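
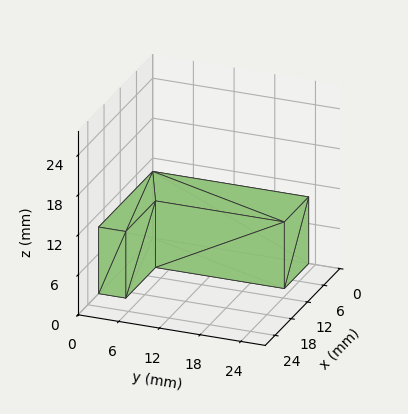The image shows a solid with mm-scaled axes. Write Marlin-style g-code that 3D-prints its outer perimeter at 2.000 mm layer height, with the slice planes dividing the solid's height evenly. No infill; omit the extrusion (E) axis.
Reading the render: the shape is an L-shaped prism: outer 20 × 23 mm, arm thicknesses ≈ 4 mm (horizontal) and 9 mm (vertical), extruded 10 mm in z (dimensions read to the nearest mm from the axis ticks). For the g-code, the solid's height is divided into equal slices at the stated Δz and each level perimeter traced with G1 moves after a G0 lift.

; perimeter-only toolpath
G21 ; units = mm
G90 ; absolute positioning
G28 ; home
; layer 1
G0 Z2.000
G0 X0.000 Y0.000
G1 X20.000 Y0.000
G1 X20.000 Y4.000
G1 X9.000 Y4.000
G1 X9.000 Y23.000
G1 X0.000 Y23.000
G1 X0.000 Y0.000
; layer 2
G0 Z4.000
G0 X0.000 Y0.000
G1 X20.000 Y0.000
G1 X20.000 Y4.000
G1 X9.000 Y4.000
G1 X9.000 Y23.000
G1 X0.000 Y23.000
G1 X0.000 Y0.000
; layer 3
G0 Z6.000
G0 X0.000 Y0.000
G1 X20.000 Y0.000
G1 X20.000 Y4.000
G1 X9.000 Y4.000
G1 X9.000 Y23.000
G1 X0.000 Y23.000
G1 X0.000 Y0.000
; layer 4
G0 Z8.000
G0 X0.000 Y0.000
G1 X20.000 Y0.000
G1 X20.000 Y4.000
G1 X9.000 Y4.000
G1 X9.000 Y23.000
G1 X0.000 Y23.000
G1 X0.000 Y0.000
; layer 5
G0 Z10.000
G0 X0.000 Y0.000
G1 X20.000 Y0.000
G1 X20.000 Y4.000
G1 X9.000 Y4.000
G1 X9.000 Y23.000
G1 X0.000 Y23.000
G1 X0.000 Y0.000
M2 ; end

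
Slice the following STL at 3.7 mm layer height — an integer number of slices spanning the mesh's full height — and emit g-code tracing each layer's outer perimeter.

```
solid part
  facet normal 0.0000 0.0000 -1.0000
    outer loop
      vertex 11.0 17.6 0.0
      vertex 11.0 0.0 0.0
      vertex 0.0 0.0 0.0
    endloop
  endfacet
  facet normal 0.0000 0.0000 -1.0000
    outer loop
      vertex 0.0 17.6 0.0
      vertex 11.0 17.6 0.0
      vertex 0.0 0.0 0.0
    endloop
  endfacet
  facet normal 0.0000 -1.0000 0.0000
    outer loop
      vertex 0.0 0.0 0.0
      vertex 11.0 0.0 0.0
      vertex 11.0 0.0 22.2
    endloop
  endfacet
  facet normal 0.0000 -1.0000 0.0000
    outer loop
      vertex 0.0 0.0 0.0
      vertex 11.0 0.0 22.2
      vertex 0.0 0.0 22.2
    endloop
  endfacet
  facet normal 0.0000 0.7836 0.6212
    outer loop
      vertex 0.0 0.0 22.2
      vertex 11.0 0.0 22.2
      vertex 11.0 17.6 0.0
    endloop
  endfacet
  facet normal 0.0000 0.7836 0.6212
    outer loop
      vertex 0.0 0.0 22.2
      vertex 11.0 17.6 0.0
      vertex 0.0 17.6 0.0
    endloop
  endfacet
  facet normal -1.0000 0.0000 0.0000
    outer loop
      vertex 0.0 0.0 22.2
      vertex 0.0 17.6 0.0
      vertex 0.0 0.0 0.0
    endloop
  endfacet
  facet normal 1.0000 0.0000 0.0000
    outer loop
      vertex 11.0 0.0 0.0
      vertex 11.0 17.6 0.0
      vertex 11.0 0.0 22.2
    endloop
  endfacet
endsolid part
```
; perimeter-only toolpath
G21 ; units = mm
G90 ; absolute positioning
G28 ; home
; layer 1
G0 Z3.7
G0 X0.0 Y0.0
G1 X11.0 Y0.0
G1 X11.0 Y14.7
G1 X0.0 Y14.7
G1 X0.0 Y0.0
; layer 2
G0 Z7.4
G0 X0.0 Y0.0
G1 X11.0 Y0.0
G1 X11.0 Y11.7
G1 X0.0 Y11.7
G1 X0.0 Y0.0
; layer 3
G0 Z11.1
G0 X0.0 Y0.0
G1 X11.0 Y0.0
G1 X11.0 Y8.8
G1 X0.0 Y8.8
G1 X0.0 Y0.0
; layer 4
G0 Z14.8
G0 X0.0 Y0.0
G1 X11.0 Y0.0
G1 X11.0 Y5.9
G1 X0.0 Y5.9
G1 X0.0 Y0.0
; layer 5
G0 Z18.5
G0 X0.0 Y0.0
G1 X11.0 Y0.0
G1 X11.0 Y2.9
G1 X0.0 Y2.9
G1 X0.0 Y0.0
M2 ; end

The solid is a wedge (ramp): 11 × 17.6 mm base, rising to 22.2 mm along the y=0 edge and sloping linearly to z=0 at y=17.6. Slicing at Δz = 3.7 mm — 6 equal slices spanning the solid's height, so layer i sits at z = i·h/6 — gives 5 non-empty perimeters. Each is a 4-segment closed polygon; G0 lifts to the layer z and rapids to the start vertex, then G1 traces the edges. The cross-section shrinks linearly with z (the slice at the apex is degenerate and omitted).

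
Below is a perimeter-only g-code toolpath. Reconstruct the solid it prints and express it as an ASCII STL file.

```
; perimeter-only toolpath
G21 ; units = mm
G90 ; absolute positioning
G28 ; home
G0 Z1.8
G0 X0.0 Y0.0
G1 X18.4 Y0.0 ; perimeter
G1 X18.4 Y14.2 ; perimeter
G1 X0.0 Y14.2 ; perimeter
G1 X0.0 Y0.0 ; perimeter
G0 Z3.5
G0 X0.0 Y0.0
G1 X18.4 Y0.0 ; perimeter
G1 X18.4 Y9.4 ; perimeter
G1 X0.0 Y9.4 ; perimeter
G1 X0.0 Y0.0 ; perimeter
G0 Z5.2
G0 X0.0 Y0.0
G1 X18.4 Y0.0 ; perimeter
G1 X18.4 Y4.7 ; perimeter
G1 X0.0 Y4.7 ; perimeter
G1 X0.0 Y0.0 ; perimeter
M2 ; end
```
solid part
  facet normal 0.0000 0.0000 -1.0000
    outer loop
      vertex 18.4 18.9 0.0
      vertex 18.4 0.0 0.0
      vertex 0.0 0.0 0.0
    endloop
  endfacet
  facet normal 0.0000 0.0000 -1.0000
    outer loop
      vertex 0.0 18.9 0.0
      vertex 18.4 18.9 0.0
      vertex 0.0 0.0 0.0
    endloop
  endfacet
  facet normal 0.0000 -1.0000 0.0000
    outer loop
      vertex 0.0 0.0 0.0
      vertex 18.4 0.0 0.0
      vertex 18.4 0.0 7.0
    endloop
  endfacet
  facet normal 0.0000 -1.0000 0.0000
    outer loop
      vertex 0.0 0.0 0.0
      vertex 18.4 0.0 7.0
      vertex 0.0 0.0 7.0
    endloop
  endfacet
  facet normal 0.0000 0.3473 0.9377
    outer loop
      vertex 0.0 0.0 7.0
      vertex 18.4 0.0 7.0
      vertex 18.4 18.9 0.0
    endloop
  endfacet
  facet normal 0.0000 0.3473 0.9377
    outer loop
      vertex 0.0 0.0 7.0
      vertex 18.4 18.9 0.0
      vertex 0.0 18.9 0.0
    endloop
  endfacet
  facet normal -1.0000 0.0000 0.0000
    outer loop
      vertex 0.0 0.0 7.0
      vertex 0.0 18.9 0.0
      vertex 0.0 0.0 0.0
    endloop
  endfacet
  facet normal 1.0000 0.0000 0.0000
    outer loop
      vertex 18.4 0.0 0.0
      vertex 18.4 18.9 0.0
      vertex 18.4 0.0 7.0
    endloop
  endfacet
endsolid part

The G0 Z moves step by Δz≈1.8 mm. The G1 loops shrink linearly with z, so the solid tapers from its base footprint up to z≈7. Closing with a flat bottom cap and the tapered top and triangulating gives 8 facets — a wedge (ramp): 18.4 × 18.9 mm base, rising to 7 mm along the y=0 edge and sloping linearly to z=0 at y=18.9.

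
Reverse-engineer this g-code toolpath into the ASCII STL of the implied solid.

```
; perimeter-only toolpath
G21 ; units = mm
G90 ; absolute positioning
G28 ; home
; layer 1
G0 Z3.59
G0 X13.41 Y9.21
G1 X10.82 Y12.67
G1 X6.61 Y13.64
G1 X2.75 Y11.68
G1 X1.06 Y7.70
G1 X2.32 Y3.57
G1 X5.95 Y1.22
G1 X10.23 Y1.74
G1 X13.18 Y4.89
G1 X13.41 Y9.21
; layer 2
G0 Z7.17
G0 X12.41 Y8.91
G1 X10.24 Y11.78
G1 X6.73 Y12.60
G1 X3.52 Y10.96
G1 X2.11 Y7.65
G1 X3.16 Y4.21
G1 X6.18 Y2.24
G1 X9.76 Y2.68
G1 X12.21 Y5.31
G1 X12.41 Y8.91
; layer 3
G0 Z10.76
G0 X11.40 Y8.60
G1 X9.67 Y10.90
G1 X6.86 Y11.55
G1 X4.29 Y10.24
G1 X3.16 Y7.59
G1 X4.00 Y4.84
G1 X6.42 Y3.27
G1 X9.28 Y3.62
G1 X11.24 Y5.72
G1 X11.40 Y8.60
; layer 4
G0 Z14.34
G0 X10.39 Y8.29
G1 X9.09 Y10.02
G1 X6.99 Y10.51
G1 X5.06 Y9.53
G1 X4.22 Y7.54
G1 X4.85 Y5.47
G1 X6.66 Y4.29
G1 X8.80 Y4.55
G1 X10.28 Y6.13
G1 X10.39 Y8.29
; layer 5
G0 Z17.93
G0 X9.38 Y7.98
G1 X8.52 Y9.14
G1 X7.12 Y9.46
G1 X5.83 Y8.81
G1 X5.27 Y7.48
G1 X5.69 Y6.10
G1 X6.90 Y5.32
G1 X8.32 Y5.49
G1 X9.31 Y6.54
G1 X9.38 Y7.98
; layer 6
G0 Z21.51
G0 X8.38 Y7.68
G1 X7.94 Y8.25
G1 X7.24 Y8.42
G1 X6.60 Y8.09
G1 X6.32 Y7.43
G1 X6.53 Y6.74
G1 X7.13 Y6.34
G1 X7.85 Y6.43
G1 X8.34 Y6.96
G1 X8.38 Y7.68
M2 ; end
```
solid part
  facet normal 0.0000 0.0000 -1.0000
    outer loop
      vertex 6.48 14.69 0.00
      vertex 11.39 13.55 0.00
      vertex 14.42 9.52 0.00
    endloop
  endfacet
  facet normal 0.0000 0.0000 -1.0000
    outer loop
      vertex 1.98 12.40 0.00
      vertex 6.48 14.69 0.00
      vertex 14.42 9.52 0.00
    endloop
  endfacet
  facet normal 0.0000 0.0000 -1.0000
    outer loop
      vertex 0.01 7.76 0.00
      vertex 1.98 12.40 0.00
      vertex 14.42 9.52 0.00
    endloop
  endfacet
  facet normal 0.0000 0.0000 -1.0000
    outer loop
      vertex 1.48 2.94 0.00
      vertex 0.01 7.76 0.00
      vertex 14.42 9.52 0.00
    endloop
  endfacet
  facet normal 0.0000 0.0000 -1.0000
    outer loop
      vertex 5.71 0.19 0.00
      vertex 1.48 2.94 0.00
      vertex 14.42 9.52 0.00
    endloop
  endfacet
  facet normal 0.0000 0.0000 -1.0000
    outer loop
      vertex 10.71 0.80 0.00
      vertex 5.71 0.19 0.00
      vertex 14.42 9.52 0.00
    endloop
  endfacet
  facet normal 0.0000 0.0000 -1.0000
    outer loop
      vertex 14.15 4.48 0.00
      vertex 10.71 0.80 0.00
      vertex 14.42 9.52 0.00
    endloop
  endfacet
  facet normal 0.7705 0.5793 0.2660
    outer loop
      vertex 14.42 9.52 0.00
      vertex 11.39 13.55 0.00
      vertex 7.37 7.37 25.10
    endloop
  endfacet
  facet normal 0.2180 0.9390 0.2661
    outer loop
      vertex 11.39 13.55 0.00
      vertex 6.48 14.69 0.00
      vertex 7.37 7.37 25.10
    endloop
  endfacet
  facet normal -0.4372 0.8591 0.2660
    outer loop
      vertex 6.48 14.69 0.00
      vertex 1.98 12.40 0.00
      vertex 7.37 7.37 25.10
    endloop
  endfacet
  facet normal -0.8873 0.3767 0.2660
    outer loop
      vertex 1.98 12.40 0.00
      vertex 0.01 7.76 0.00
      vertex 7.37 7.37 25.10
    endloop
  endfacet
  facet normal -0.9220 -0.2812 0.2660
    outer loop
      vertex 0.01 7.76 0.00
      vertex 1.48 2.94 0.00
      vertex 7.37 7.37 25.10
    endloop
  endfacet
  facet normal -0.5254 -0.8082 0.2659
    outer loop
      vertex 1.48 2.94 0.00
      vertex 5.71 0.19 0.00
      vertex 7.37 7.37 25.10
    endloop
  endfacet
  facet normal 0.1167 -0.9569 0.2660
    outer loop
      vertex 5.71 0.19 0.00
      vertex 10.71 0.80 0.00
      vertex 7.37 7.37 25.10
    endloop
  endfacet
  facet normal 0.7042 -0.6583 0.2660
    outer loop
      vertex 10.71 0.80 0.00
      vertex 14.15 4.48 0.00
      vertex 7.37 7.37 25.10
    endloop
  endfacet
  facet normal 0.9626 -0.0516 0.2660
    outer loop
      vertex 14.15 4.48 0.00
      vertex 14.42 9.52 0.00
      vertex 7.37 7.37 25.10
    endloop
  endfacet
endsolid part

The G0 Z moves step by Δz≈3.59 mm. The G1 loops shrink linearly with z, so the solid tapers from its base footprint up to z≈25.1. Closing with a flat bottom cap and the tapered top and triangulating gives 16 facets — a regular 9-sided pyramid, base circumscribed radius ≈ 7.37 mm, apex at z ≈ 25.1 mm.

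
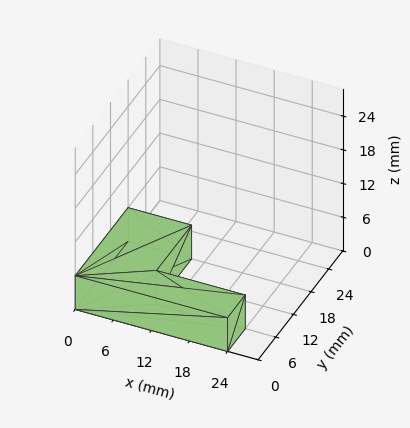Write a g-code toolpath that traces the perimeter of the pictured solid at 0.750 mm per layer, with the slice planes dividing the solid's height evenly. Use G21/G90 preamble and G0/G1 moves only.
Reading the render: the shape is an L-shaped prism: outer 24 × 18 mm, arm thicknesses ≈ 6 mm (horizontal) and 10 mm (vertical), extruded 6 mm in z (dimensions read to the nearest mm from the axis ticks). For the g-code, the solid's height is divided into equal slices at the stated Δz and each level perimeter traced with G1 moves after a G0 lift.

; perimeter-only toolpath
G21 ; units = mm
G90 ; absolute positioning
G28 ; home
; layer 1
G0 Z0.750
G0 X0.000 Y0.000
G1 X24.000 Y0.000
G1 X24.000 Y6.000
G1 X10.000 Y6.000
G1 X10.000 Y18.000
G1 X0.000 Y18.000
G1 X0.000 Y0.000
; layer 2
G0 Z1.500
G0 X0.000 Y0.000
G1 X24.000 Y0.000
G1 X24.000 Y6.000
G1 X10.000 Y6.000
G1 X10.000 Y18.000
G1 X0.000 Y18.000
G1 X0.000 Y0.000
; layer 3
G0 Z2.250
G0 X0.000 Y0.000
G1 X24.000 Y0.000
G1 X24.000 Y6.000
G1 X10.000 Y6.000
G1 X10.000 Y18.000
G1 X0.000 Y18.000
G1 X0.000 Y0.000
; layer 4
G0 Z3.000
G0 X0.000 Y0.000
G1 X24.000 Y0.000
G1 X24.000 Y6.000
G1 X10.000 Y6.000
G1 X10.000 Y18.000
G1 X0.000 Y18.000
G1 X0.000 Y0.000
; layer 5
G0 Z3.750
G0 X0.000 Y0.000
G1 X24.000 Y0.000
G1 X24.000 Y6.000
G1 X10.000 Y6.000
G1 X10.000 Y18.000
G1 X0.000 Y18.000
G1 X0.000 Y0.000
; layer 6
G0 Z4.500
G0 X0.000 Y0.000
G1 X24.000 Y0.000
G1 X24.000 Y6.000
G1 X10.000 Y6.000
G1 X10.000 Y18.000
G1 X0.000 Y18.000
G1 X0.000 Y0.000
; layer 7
G0 Z5.250
G0 X0.000 Y0.000
G1 X24.000 Y0.000
G1 X24.000 Y6.000
G1 X10.000 Y6.000
G1 X10.000 Y18.000
G1 X0.000 Y18.000
G1 X0.000 Y0.000
; layer 8
G0 Z6.000
G0 X0.000 Y0.000
G1 X24.000 Y0.000
G1 X24.000 Y6.000
G1 X10.000 Y6.000
G1 X10.000 Y18.000
G1 X0.000 Y18.000
G1 X0.000 Y0.000
M2 ; end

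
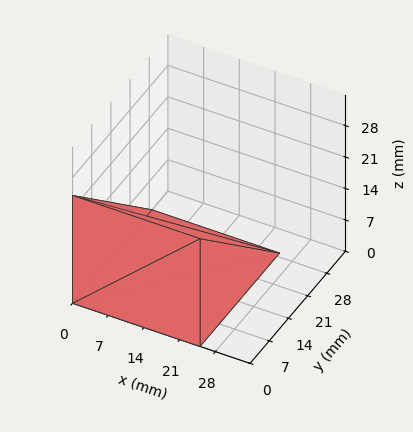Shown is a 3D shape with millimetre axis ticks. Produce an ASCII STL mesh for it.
Reading the render: the shape is a wedge (ramp): 25 × 29 mm base, rising to 24 mm along the y=0 edge and sloping linearly to z=0 at y=29 (dimensions read to the nearest mm from the axis ticks). For the STL, each face is triangulated and given an outward normal.

solid part
  facet normal 0.0000 0.0000 -1.0000
    outer loop
      vertex 25.0 29.0 0.0
      vertex 25.0 0.0 0.0
      vertex 0.0 0.0 0.0
    endloop
  endfacet
  facet normal 0.0000 0.0000 -1.0000
    outer loop
      vertex 0.0 29.0 0.0
      vertex 25.0 29.0 0.0
      vertex 0.0 0.0 0.0
    endloop
  endfacet
  facet normal 0.0000 -1.0000 0.0000
    outer loop
      vertex 0.0 0.0 0.0
      vertex 25.0 0.0 0.0
      vertex 25.0 0.0 24.0
    endloop
  endfacet
  facet normal 0.0000 -1.0000 0.0000
    outer loop
      vertex 0.0 0.0 0.0
      vertex 25.0 0.0 24.0
      vertex 0.0 0.0 24.0
    endloop
  endfacet
  facet normal 0.0000 0.6376 0.7704
    outer loop
      vertex 0.0 0.0 24.0
      vertex 25.0 0.0 24.0
      vertex 25.0 29.0 0.0
    endloop
  endfacet
  facet normal 0.0000 0.6376 0.7704
    outer loop
      vertex 0.0 0.0 24.0
      vertex 25.0 29.0 0.0
      vertex 0.0 29.0 0.0
    endloop
  endfacet
  facet normal -1.0000 0.0000 0.0000
    outer loop
      vertex 0.0 0.0 24.0
      vertex 0.0 29.0 0.0
      vertex 0.0 0.0 0.0
    endloop
  endfacet
  facet normal 1.0000 0.0000 0.0000
    outer loop
      vertex 25.0 0.0 0.0
      vertex 25.0 29.0 0.0
      vertex 25.0 0.0 24.0
    endloop
  endfacet
endsolid part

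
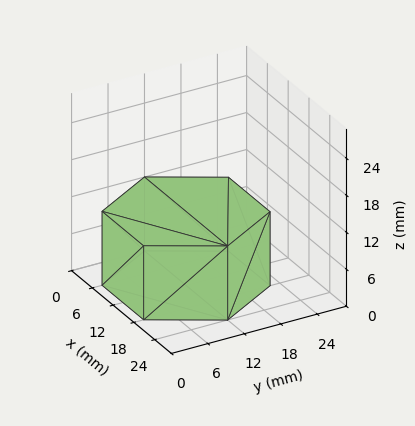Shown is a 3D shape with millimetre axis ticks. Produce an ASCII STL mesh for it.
Reading the render: the shape is a regular 6-sided prism (a cylinder approximated with 6 flat sides), circumscribed radius ≈ 12 mm, height ≈ 12 mm (dimensions read to the nearest mm from the axis ticks). For the STL, each face is triangulated and given an outward normal.

solid part
  facet normal 0.0000 0.0000 -1.0000
    outer loop
      vertex 6.000 22.392 0.000
      vertex 18.000 22.392 0.000
      vertex 24.000 12.000 0.000
    endloop
  endfacet
  facet normal 0.0000 0.0000 -1.0000
    outer loop
      vertex 0.000 12.000 0.000
      vertex 6.000 22.392 0.000
      vertex 24.000 12.000 0.000
    endloop
  endfacet
  facet normal 0.0000 0.0000 -1.0000
    outer loop
      vertex 6.000 1.608 0.000
      vertex 0.000 12.000 0.000
      vertex 24.000 12.000 0.000
    endloop
  endfacet
  facet normal 0.0000 0.0000 -1.0000
    outer loop
      vertex 18.000 1.608 0.000
      vertex 6.000 1.608 0.000
      vertex 24.000 12.000 0.000
    endloop
  endfacet
  facet normal 0.0000 0.0000 1.0000
    outer loop
      vertex 24.000 12.000 12.000
      vertex 18.000 22.392 12.000
      vertex 6.000 22.392 12.000
    endloop
  endfacet
  facet normal 0.0000 0.0000 1.0000
    outer loop
      vertex 24.000 12.000 12.000
      vertex 6.000 22.392 12.000
      vertex 0.000 12.000 12.000
    endloop
  endfacet
  facet normal 0.0000 0.0000 1.0000
    outer loop
      vertex 24.000 12.000 12.000
      vertex 0.000 12.000 12.000
      vertex 6.000 1.608 12.000
    endloop
  endfacet
  facet normal 0.0000 0.0000 1.0000
    outer loop
      vertex 24.000 12.000 12.000
      vertex 6.000 1.608 12.000
      vertex 18.000 1.608 12.000
    endloop
  endfacet
  facet normal 0.8660 0.5000 0.0000
    outer loop
      vertex 24.000 12.000 0.000
      vertex 18.000 22.392 0.000
      vertex 18.000 22.392 12.000
    endloop
  endfacet
  facet normal 0.8660 0.5000 0.0000
    outer loop
      vertex 24.000 12.000 0.000
      vertex 18.000 22.392 12.000
      vertex 24.000 12.000 12.000
    endloop
  endfacet
  facet normal 0.0000 1.0000 0.0000
    outer loop
      vertex 18.000 22.392 0.000
      vertex 6.000 22.392 0.000
      vertex 6.000 22.392 12.000
    endloop
  endfacet
  facet normal 0.0000 1.0000 0.0000
    outer loop
      vertex 18.000 22.392 0.000
      vertex 6.000 22.392 12.000
      vertex 18.000 22.392 12.000
    endloop
  endfacet
  facet normal -0.8660 0.5000 0.0000
    outer loop
      vertex 6.000 22.392 0.000
      vertex 0.000 12.000 0.000
      vertex 0.000 12.000 12.000
    endloop
  endfacet
  facet normal -0.8660 0.5000 0.0000
    outer loop
      vertex 6.000 22.392 0.000
      vertex 0.000 12.000 12.000
      vertex 6.000 22.392 12.000
    endloop
  endfacet
  facet normal -0.8660 -0.5000 0.0000
    outer loop
      vertex 0.000 12.000 0.000
      vertex 6.000 1.608 0.000
      vertex 6.000 1.608 12.000
    endloop
  endfacet
  facet normal -0.8660 -0.5000 0.0000
    outer loop
      vertex 0.000 12.000 0.000
      vertex 6.000 1.608 12.000
      vertex 0.000 12.000 12.000
    endloop
  endfacet
  facet normal 0.0000 -1.0000 0.0000
    outer loop
      vertex 6.000 1.608 0.000
      vertex 18.000 1.608 0.000
      vertex 18.000 1.608 12.000
    endloop
  endfacet
  facet normal 0.0000 -1.0000 0.0000
    outer loop
      vertex 6.000 1.608 0.000
      vertex 18.000 1.608 12.000
      vertex 6.000 1.608 12.000
    endloop
  endfacet
  facet normal 0.8660 -0.5000 0.0000
    outer loop
      vertex 18.000 1.608 0.000
      vertex 24.000 12.000 0.000
      vertex 24.000 12.000 12.000
    endloop
  endfacet
  facet normal 0.8660 -0.5000 0.0000
    outer loop
      vertex 18.000 1.608 0.000
      vertex 24.000 12.000 12.000
      vertex 18.000 1.608 12.000
    endloop
  endfacet
endsolid part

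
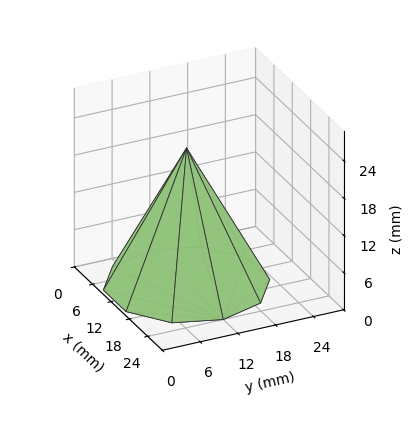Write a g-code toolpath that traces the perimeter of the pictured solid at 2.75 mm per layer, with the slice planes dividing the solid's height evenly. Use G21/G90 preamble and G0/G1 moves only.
Reading the render: the shape is a regular 10-sided pyramid, base circumscribed radius ≈ 12 mm, apex at z ≈ 22 mm (dimensions read to the nearest mm from the axis ticks). For the g-code, the solid's height is divided into equal slices at the stated Δz and each level perimeter traced with G1 moves after a G0 lift.

; perimeter-only toolpath
G21 ; units = mm
G90 ; absolute positioning
G28 ; home
; layer 1
G0 Z2.75
G0 X22.50 Y12.00
G1 X20.50 Y18.17
G1 X15.25 Y21.98
G1 X8.75 Y21.98
G1 X3.50 Y18.17
G1 X1.50 Y12.00
G1 X3.50 Y5.83
G1 X8.75 Y2.02
G1 X15.25 Y2.02
G1 X20.50 Y5.83
G1 X22.50 Y12.00
; layer 2
G0 Z5.50
G0 X21.00 Y12.00
G1 X19.28 Y17.29
G1 X14.78 Y20.56
G1 X9.22 Y20.56
G1 X4.72 Y17.29
G1 X3.00 Y12.00
G1 X4.72 Y6.71
G1 X9.22 Y3.44
G1 X14.78 Y3.44
G1 X19.28 Y6.71
G1 X21.00 Y12.00
; layer 3
G0 Z8.25
G0 X19.50 Y12.00
G1 X18.07 Y16.41
G1 X14.32 Y19.13
G1 X9.68 Y19.13
G1 X5.93 Y16.41
G1 X4.50 Y12.00
G1 X5.93 Y7.59
G1 X9.68 Y4.87
G1 X14.32 Y4.87
G1 X18.07 Y7.59
G1 X19.50 Y12.00
; layer 4
G0 Z11.00
G0 X18.00 Y12.00
G1 X16.86 Y15.53
G1 X13.86 Y17.70
G1 X10.14 Y17.70
G1 X7.14 Y15.53
G1 X6.00 Y12.00
G1 X7.14 Y8.47
G1 X10.14 Y6.29
G1 X13.86 Y6.29
G1 X16.86 Y8.47
G1 X18.00 Y12.00
; layer 5
G0 Z13.75
G0 X16.50 Y12.00
G1 X15.64 Y14.64
G1 X13.39 Y16.28
G1 X10.61 Y16.28
G1 X8.36 Y14.64
G1 X7.50 Y12.00
G1 X8.36 Y9.36
G1 X10.61 Y7.72
G1 X13.39 Y7.72
G1 X15.64 Y9.36
G1 X16.50 Y12.00
; layer 6
G0 Z16.50
G0 X15.00 Y12.00
G1 X14.43 Y13.76
G1 X12.93 Y14.85
G1 X11.07 Y14.85
G1 X9.57 Y13.76
G1 X9.00 Y12.00
G1 X9.57 Y10.24
G1 X11.07 Y9.15
G1 X12.93 Y9.15
G1 X14.43 Y10.24
G1 X15.00 Y12.00
; layer 7
G0 Z19.25
G0 X13.50 Y12.00
G1 X13.21 Y12.88
G1 X12.46 Y13.43
G1 X11.54 Y13.43
G1 X10.79 Y12.88
G1 X10.50 Y12.00
G1 X10.79 Y11.12
G1 X11.54 Y10.57
G1 X12.46 Y10.57
G1 X13.21 Y11.12
G1 X13.50 Y12.00
M2 ; end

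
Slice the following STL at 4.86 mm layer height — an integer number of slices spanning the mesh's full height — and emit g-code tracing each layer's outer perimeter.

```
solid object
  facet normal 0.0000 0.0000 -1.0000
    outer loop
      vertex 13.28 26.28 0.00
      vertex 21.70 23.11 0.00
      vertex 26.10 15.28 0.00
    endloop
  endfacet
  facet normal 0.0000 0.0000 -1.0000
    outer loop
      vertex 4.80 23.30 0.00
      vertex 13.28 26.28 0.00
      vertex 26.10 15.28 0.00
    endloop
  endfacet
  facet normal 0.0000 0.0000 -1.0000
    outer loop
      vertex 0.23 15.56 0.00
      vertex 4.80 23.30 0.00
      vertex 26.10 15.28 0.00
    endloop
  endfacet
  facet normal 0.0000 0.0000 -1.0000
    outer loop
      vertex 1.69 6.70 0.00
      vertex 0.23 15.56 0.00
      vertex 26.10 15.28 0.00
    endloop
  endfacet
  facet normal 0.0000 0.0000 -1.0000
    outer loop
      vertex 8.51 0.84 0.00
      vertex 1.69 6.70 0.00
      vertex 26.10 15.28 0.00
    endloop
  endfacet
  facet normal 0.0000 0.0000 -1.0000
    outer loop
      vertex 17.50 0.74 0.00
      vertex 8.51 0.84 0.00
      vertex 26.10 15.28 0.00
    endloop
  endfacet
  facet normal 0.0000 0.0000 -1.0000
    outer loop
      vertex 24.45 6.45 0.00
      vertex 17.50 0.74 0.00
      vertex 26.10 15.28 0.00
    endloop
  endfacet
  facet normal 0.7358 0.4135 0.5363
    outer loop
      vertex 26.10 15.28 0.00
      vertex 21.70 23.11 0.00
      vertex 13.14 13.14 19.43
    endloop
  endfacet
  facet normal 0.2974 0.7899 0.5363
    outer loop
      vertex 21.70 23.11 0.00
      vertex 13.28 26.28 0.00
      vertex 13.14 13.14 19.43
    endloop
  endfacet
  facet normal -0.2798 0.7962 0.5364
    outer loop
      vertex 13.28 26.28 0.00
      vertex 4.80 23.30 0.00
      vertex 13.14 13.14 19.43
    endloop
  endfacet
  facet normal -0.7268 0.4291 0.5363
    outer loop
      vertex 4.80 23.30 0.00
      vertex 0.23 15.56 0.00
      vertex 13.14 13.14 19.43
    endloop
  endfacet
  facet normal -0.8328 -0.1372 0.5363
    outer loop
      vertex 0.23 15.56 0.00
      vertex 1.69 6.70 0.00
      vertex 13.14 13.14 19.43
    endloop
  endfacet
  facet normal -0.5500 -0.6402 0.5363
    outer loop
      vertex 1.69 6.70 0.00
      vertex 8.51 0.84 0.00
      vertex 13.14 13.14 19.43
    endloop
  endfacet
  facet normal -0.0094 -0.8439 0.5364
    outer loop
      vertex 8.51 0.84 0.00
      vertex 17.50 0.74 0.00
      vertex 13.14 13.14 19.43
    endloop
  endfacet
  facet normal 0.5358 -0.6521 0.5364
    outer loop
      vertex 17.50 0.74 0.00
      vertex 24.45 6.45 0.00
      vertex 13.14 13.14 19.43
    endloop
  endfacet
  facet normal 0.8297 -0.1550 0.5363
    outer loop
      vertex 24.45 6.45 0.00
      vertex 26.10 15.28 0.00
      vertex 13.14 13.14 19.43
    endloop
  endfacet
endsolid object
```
; perimeter-only toolpath
G21 ; units = mm
G90 ; absolute positioning
G28 ; home
; layer 1
G0 Z4.86
G0 X22.86 Y14.74
G1 X19.56 Y20.62
G1 X13.24 Y23.00
G1 X6.88 Y20.76
G1 X3.46 Y14.96
G1 X4.55 Y8.31
G1 X9.67 Y3.92
G1 X16.41 Y3.84
G1 X21.62 Y8.12
G1 X22.86 Y14.74
; layer 2
G0 Z9.71
G0 X19.62 Y14.21
G1 X17.42 Y18.12
G1 X13.21 Y19.71
G1 X8.97 Y18.22
G1 X6.69 Y14.35
G1 X7.42 Y9.92
G1 X10.82 Y6.99
G1 X15.32 Y6.94
G1 X18.80 Y9.79
G1 X19.62 Y14.21
; layer 3
G0 Z14.57
G0 X16.38 Y13.68
G1 X15.28 Y15.63
G1 X13.18 Y16.43
G1 X11.05 Y15.68
G1 X9.91 Y13.75
G1 X10.28 Y11.53
G1 X11.98 Y10.07
G1 X14.23 Y10.04
G1 X15.97 Y11.47
G1 X16.38 Y13.68
M2 ; end

The solid is a regular 9-sided pyramid, base circumscribed radius ≈ 13.1 mm, apex at z ≈ 19.4 mm. Slicing at Δz = 4.86 mm — 4 equal slices spanning the solid's height, so layer i sits at z = i·h/4 — gives 3 non-empty perimeters. Each is a 9-segment closed polygon; G0 lifts to the layer z and rapids to the start vertex, then G1 traces the edges. The cross-section shrinks linearly with z (the slice at the apex is degenerate and omitted).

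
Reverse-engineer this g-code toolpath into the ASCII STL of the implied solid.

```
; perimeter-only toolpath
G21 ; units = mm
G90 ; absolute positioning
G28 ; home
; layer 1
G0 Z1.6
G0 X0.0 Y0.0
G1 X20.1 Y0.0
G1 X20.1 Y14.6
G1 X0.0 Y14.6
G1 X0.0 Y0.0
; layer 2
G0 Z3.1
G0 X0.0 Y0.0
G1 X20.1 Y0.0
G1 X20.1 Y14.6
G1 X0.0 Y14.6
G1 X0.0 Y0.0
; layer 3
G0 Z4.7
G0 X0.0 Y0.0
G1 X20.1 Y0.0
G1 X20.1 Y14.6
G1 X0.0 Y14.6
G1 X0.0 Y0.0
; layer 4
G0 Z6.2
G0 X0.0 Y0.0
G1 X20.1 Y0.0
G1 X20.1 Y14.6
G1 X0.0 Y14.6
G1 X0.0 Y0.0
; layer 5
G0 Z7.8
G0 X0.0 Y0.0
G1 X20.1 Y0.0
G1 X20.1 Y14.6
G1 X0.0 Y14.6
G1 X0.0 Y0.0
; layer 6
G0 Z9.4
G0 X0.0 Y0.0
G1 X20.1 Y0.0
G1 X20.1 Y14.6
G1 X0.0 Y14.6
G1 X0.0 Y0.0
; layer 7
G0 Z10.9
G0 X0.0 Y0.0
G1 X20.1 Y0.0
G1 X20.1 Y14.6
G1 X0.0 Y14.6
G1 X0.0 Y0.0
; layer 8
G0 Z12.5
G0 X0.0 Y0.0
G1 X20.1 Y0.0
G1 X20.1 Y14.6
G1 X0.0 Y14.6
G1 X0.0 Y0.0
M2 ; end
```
solid part
  facet normal 0.0000 0.0000 -1.0000
    outer loop
      vertex 20.1 14.6 0.0
      vertex 20.1 0.0 0.0
      vertex 0.0 0.0 0.0
    endloop
  endfacet
  facet normal 0.0000 0.0000 -1.0000
    outer loop
      vertex 0.0 14.6 0.0
      vertex 20.1 14.6 0.0
      vertex 0.0 0.0 0.0
    endloop
  endfacet
  facet normal 0.0000 0.0000 1.0000
    outer loop
      vertex 0.0 0.0 12.5
      vertex 20.1 0.0 12.5
      vertex 20.1 14.6 12.5
    endloop
  endfacet
  facet normal 0.0000 0.0000 1.0000
    outer loop
      vertex 0.0 0.0 12.5
      vertex 20.1 14.6 12.5
      vertex 0.0 14.6 12.5
    endloop
  endfacet
  facet normal 0.0000 -1.0000 0.0000
    outer loop
      vertex 0.0 0.0 0.0
      vertex 20.1 0.0 0.0
      vertex 20.1 0.0 12.5
    endloop
  endfacet
  facet normal 0.0000 -1.0000 0.0000
    outer loop
      vertex 0.0 0.0 0.0
      vertex 20.1 0.0 12.5
      vertex 0.0 0.0 12.5
    endloop
  endfacet
  facet normal 0.0000 1.0000 0.0000
    outer loop
      vertex 20.1 14.6 12.5
      vertex 20.1 14.6 0.0
      vertex 0.0 14.6 0.0
    endloop
  endfacet
  facet normal 0.0000 1.0000 0.0000
    outer loop
      vertex 0.0 14.6 12.5
      vertex 20.1 14.6 12.5
      vertex 0.0 14.6 0.0
    endloop
  endfacet
  facet normal -1.0000 0.0000 0.0000
    outer loop
      vertex 0.0 14.6 12.5
      vertex 0.0 14.6 0.0
      vertex 0.0 0.0 0.0
    endloop
  endfacet
  facet normal -1.0000 0.0000 0.0000
    outer loop
      vertex 0.0 0.0 12.5
      vertex 0.0 14.6 12.5
      vertex 0.0 0.0 0.0
    endloop
  endfacet
  facet normal 1.0000 0.0000 0.0000
    outer loop
      vertex 20.1 0.0 0.0
      vertex 20.1 14.6 0.0
      vertex 20.1 14.6 12.5
    endloop
  endfacet
  facet normal 1.0000 0.0000 0.0000
    outer loop
      vertex 20.1 0.0 0.0
      vertex 20.1 14.6 12.5
      vertex 20.1 0.0 12.5
    endloop
  endfacet
endsolid part

The G0 Z moves step by Δz≈1.6 mm. Every layer's G1 loop is the same polygon, so the solid is a straight extrusion of it from z=0 to z≈12.5. Closing with flat bottom and top caps and triangulating gives 12 facets — a rectangular box, roughly 20.1 × 14.6 mm footprint and 12.5 mm tall.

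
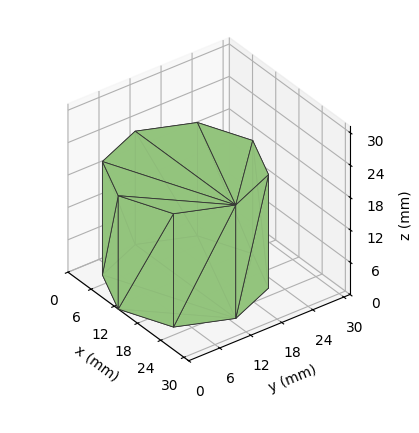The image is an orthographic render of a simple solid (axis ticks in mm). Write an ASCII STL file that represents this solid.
Reading the render: the shape is a regular 8-sided prism (a cylinder approximated with 8 flat sides), circumscribed radius ≈ 13 mm, height ≈ 21 mm (dimensions read to the nearest mm from the axis ticks). For the STL, each face is triangulated and given an outward normal.

solid part
  facet normal 0.0000 0.0000 -1.0000
    outer loop
      vertex 13.00 26.00 0.00
      vertex 22.19 22.19 0.00
      vertex 26.00 13.00 0.00
    endloop
  endfacet
  facet normal 0.0000 0.0000 -1.0000
    outer loop
      vertex 3.81 22.19 0.00
      vertex 13.00 26.00 0.00
      vertex 26.00 13.00 0.00
    endloop
  endfacet
  facet normal 0.0000 0.0000 -1.0000
    outer loop
      vertex 0.00 13.00 0.00
      vertex 3.81 22.19 0.00
      vertex 26.00 13.00 0.00
    endloop
  endfacet
  facet normal 0.0000 0.0000 -1.0000
    outer loop
      vertex 3.81 3.81 0.00
      vertex 0.00 13.00 0.00
      vertex 26.00 13.00 0.00
    endloop
  endfacet
  facet normal 0.0000 0.0000 -1.0000
    outer loop
      vertex 13.00 0.00 0.00
      vertex 3.81 3.81 0.00
      vertex 26.00 13.00 0.00
    endloop
  endfacet
  facet normal 0.0000 0.0000 -1.0000
    outer loop
      vertex 22.19 3.81 0.00
      vertex 13.00 0.00 0.00
      vertex 26.00 13.00 0.00
    endloop
  endfacet
  facet normal 0.0000 0.0000 1.0000
    outer loop
      vertex 26.00 13.00 21.00
      vertex 22.19 22.19 21.00
      vertex 13.00 26.00 21.00
    endloop
  endfacet
  facet normal 0.0000 0.0000 1.0000
    outer loop
      vertex 26.00 13.00 21.00
      vertex 13.00 26.00 21.00
      vertex 3.81 22.19 21.00
    endloop
  endfacet
  facet normal 0.0000 0.0000 1.0000
    outer loop
      vertex 26.00 13.00 21.00
      vertex 3.81 22.19 21.00
      vertex 0.00 13.00 21.00
    endloop
  endfacet
  facet normal 0.0000 0.0000 1.0000
    outer loop
      vertex 26.00 13.00 21.00
      vertex 0.00 13.00 21.00
      vertex 3.81 3.81 21.00
    endloop
  endfacet
  facet normal 0.0000 0.0000 1.0000
    outer loop
      vertex 26.00 13.00 21.00
      vertex 3.81 3.81 21.00
      vertex 13.00 0.00 21.00
    endloop
  endfacet
  facet normal 0.0000 0.0000 1.0000
    outer loop
      vertex 26.00 13.00 21.00
      vertex 13.00 0.00 21.00
      vertex 22.19 3.81 21.00
    endloop
  endfacet
  facet normal 0.9238 0.3830 0.0000
    outer loop
      vertex 26.00 13.00 0.00
      vertex 22.19 22.19 0.00
      vertex 22.19 22.19 21.00
    endloop
  endfacet
  facet normal 0.9238 0.3830 0.0000
    outer loop
      vertex 26.00 13.00 0.00
      vertex 22.19 22.19 21.00
      vertex 26.00 13.00 21.00
    endloop
  endfacet
  facet normal 0.3830 0.9238 0.0000
    outer loop
      vertex 22.19 22.19 0.00
      vertex 13.00 26.00 0.00
      vertex 13.00 26.00 21.00
    endloop
  endfacet
  facet normal 0.3830 0.9238 0.0000
    outer loop
      vertex 22.19 22.19 0.00
      vertex 13.00 26.00 21.00
      vertex 22.19 22.19 21.00
    endloop
  endfacet
  facet normal -0.3830 0.9238 0.0000
    outer loop
      vertex 13.00 26.00 0.00
      vertex 3.81 22.19 0.00
      vertex 3.81 22.19 21.00
    endloop
  endfacet
  facet normal -0.3830 0.9238 0.0000
    outer loop
      vertex 13.00 26.00 0.00
      vertex 3.81 22.19 21.00
      vertex 13.00 26.00 21.00
    endloop
  endfacet
  facet normal -0.9238 0.3830 0.0000
    outer loop
      vertex 3.81 22.19 0.00
      vertex 0.00 13.00 0.00
      vertex 0.00 13.00 21.00
    endloop
  endfacet
  facet normal -0.9238 0.3830 0.0000
    outer loop
      vertex 3.81 22.19 0.00
      vertex 0.00 13.00 21.00
      vertex 3.81 22.19 21.00
    endloop
  endfacet
  facet normal -0.9238 -0.3830 0.0000
    outer loop
      vertex 0.00 13.00 0.00
      vertex 3.81 3.81 0.00
      vertex 3.81 3.81 21.00
    endloop
  endfacet
  facet normal -0.9238 -0.3830 0.0000
    outer loop
      vertex 0.00 13.00 0.00
      vertex 3.81 3.81 21.00
      vertex 0.00 13.00 21.00
    endloop
  endfacet
  facet normal -0.3830 -0.9238 0.0000
    outer loop
      vertex 3.81 3.81 0.00
      vertex 13.00 0.00 0.00
      vertex 13.00 0.00 21.00
    endloop
  endfacet
  facet normal -0.3830 -0.9238 0.0000
    outer loop
      vertex 3.81 3.81 0.00
      vertex 13.00 0.00 21.00
      vertex 3.81 3.81 21.00
    endloop
  endfacet
  facet normal 0.3830 -0.9238 0.0000
    outer loop
      vertex 13.00 0.00 0.00
      vertex 22.19 3.81 0.00
      vertex 22.19 3.81 21.00
    endloop
  endfacet
  facet normal 0.3830 -0.9238 0.0000
    outer loop
      vertex 13.00 0.00 0.00
      vertex 22.19 3.81 21.00
      vertex 13.00 0.00 21.00
    endloop
  endfacet
  facet normal 0.9238 -0.3830 0.0000
    outer loop
      vertex 22.19 3.81 0.00
      vertex 26.00 13.00 0.00
      vertex 26.00 13.00 21.00
    endloop
  endfacet
  facet normal 0.9238 -0.3830 0.0000
    outer loop
      vertex 22.19 3.81 0.00
      vertex 26.00 13.00 21.00
      vertex 22.19 3.81 21.00
    endloop
  endfacet
endsolid part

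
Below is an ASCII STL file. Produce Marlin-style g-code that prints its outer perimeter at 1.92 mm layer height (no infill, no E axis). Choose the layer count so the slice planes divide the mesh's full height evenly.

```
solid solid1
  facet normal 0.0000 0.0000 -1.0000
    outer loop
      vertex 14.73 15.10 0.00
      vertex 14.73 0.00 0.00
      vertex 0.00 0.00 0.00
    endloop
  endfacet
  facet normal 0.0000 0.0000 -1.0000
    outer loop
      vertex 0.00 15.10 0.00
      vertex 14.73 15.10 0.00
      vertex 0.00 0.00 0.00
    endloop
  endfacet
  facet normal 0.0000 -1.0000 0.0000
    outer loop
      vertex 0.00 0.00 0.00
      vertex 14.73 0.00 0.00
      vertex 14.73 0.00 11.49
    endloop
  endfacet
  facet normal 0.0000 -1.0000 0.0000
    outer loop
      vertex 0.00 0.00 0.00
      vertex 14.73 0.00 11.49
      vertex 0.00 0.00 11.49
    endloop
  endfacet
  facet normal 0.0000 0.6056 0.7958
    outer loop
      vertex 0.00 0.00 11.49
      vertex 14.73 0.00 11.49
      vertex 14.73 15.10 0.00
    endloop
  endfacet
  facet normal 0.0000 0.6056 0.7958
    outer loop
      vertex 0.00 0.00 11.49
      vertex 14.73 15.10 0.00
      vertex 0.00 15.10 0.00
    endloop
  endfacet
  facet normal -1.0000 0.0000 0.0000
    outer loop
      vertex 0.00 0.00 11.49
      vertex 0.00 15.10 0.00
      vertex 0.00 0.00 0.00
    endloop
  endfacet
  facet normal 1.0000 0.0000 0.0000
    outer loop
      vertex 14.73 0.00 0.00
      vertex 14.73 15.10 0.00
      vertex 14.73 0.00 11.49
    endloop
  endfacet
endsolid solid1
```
; perimeter-only toolpath
G21 ; units = mm
G90 ; absolute positioning
G28 ; home
; layer 1
G0 Z1.92
G0 X0.00 Y0.00
G1 X14.73 Y0.00
G1 X14.73 Y12.58
G1 X0.00 Y12.58
G1 X0.00 Y0.00
; layer 2
G0 Z3.83
G0 X0.00 Y0.00
G1 X14.73 Y0.00
G1 X14.73 Y10.07
G1 X0.00 Y10.07
G1 X0.00 Y0.00
; layer 3
G0 Z5.75
G0 X0.00 Y0.00
G1 X14.73 Y0.00
G1 X14.73 Y7.55
G1 X0.00 Y7.55
G1 X0.00 Y0.00
; layer 4
G0 Z7.66
G0 X0.00 Y0.00
G1 X14.73 Y0.00
G1 X14.73 Y5.03
G1 X0.00 Y5.03
G1 X0.00 Y0.00
; layer 5
G0 Z9.57
G0 X0.00 Y0.00
G1 X14.73 Y0.00
G1 X14.73 Y2.52
G1 X0.00 Y2.52
G1 X0.00 Y0.00
M2 ; end

The solid is a wedge (ramp): 14.7 × 15.1 mm base, rising to 11.5 mm along the y=0 edge and sloping linearly to z=0 at y=15.1. Slicing at Δz = 1.92 mm — 6 equal slices spanning the solid's height, so layer i sits at z = i·h/6 — gives 5 non-empty perimeters. Each is a 4-segment closed polygon; G0 lifts to the layer z and rapids to the start vertex, then G1 traces the edges. The cross-section shrinks linearly with z (the slice at the apex is degenerate and omitted).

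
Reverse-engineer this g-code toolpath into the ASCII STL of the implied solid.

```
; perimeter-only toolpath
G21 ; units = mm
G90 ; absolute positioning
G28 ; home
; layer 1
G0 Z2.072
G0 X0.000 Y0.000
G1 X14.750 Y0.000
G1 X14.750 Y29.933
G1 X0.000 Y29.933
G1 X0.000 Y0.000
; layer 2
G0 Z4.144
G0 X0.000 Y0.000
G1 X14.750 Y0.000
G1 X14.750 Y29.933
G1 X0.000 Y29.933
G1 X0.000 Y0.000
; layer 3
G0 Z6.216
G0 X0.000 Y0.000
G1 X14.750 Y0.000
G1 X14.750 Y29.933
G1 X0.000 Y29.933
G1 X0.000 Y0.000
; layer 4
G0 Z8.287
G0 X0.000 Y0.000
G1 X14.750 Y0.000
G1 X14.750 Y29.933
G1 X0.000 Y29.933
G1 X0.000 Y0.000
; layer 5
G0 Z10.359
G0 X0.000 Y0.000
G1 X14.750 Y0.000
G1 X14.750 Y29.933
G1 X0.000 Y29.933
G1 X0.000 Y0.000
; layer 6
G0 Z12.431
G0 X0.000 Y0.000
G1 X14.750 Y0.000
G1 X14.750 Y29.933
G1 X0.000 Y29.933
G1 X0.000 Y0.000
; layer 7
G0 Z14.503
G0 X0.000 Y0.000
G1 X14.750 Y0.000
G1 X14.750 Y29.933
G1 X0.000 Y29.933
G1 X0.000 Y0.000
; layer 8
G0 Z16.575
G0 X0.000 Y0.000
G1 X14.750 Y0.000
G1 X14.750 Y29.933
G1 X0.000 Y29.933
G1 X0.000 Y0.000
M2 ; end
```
solid part
  facet normal 0.0000 0.0000 -1.0000
    outer loop
      vertex 14.750 29.933 0.000
      vertex 14.750 0.000 0.000
      vertex 0.000 0.000 0.000
    endloop
  endfacet
  facet normal 0.0000 0.0000 -1.0000
    outer loop
      vertex 0.000 29.933 0.000
      vertex 14.750 29.933 0.000
      vertex 0.000 0.000 0.000
    endloop
  endfacet
  facet normal 0.0000 0.0000 1.0000
    outer loop
      vertex 0.000 0.000 16.575
      vertex 14.750 0.000 16.575
      vertex 14.750 29.933 16.575
    endloop
  endfacet
  facet normal 0.0000 0.0000 1.0000
    outer loop
      vertex 0.000 0.000 16.575
      vertex 14.750 29.933 16.575
      vertex 0.000 29.933 16.575
    endloop
  endfacet
  facet normal 0.0000 -1.0000 0.0000
    outer loop
      vertex 0.000 0.000 0.000
      vertex 14.750 0.000 0.000
      vertex 14.750 0.000 16.575
    endloop
  endfacet
  facet normal 0.0000 -1.0000 0.0000
    outer loop
      vertex 0.000 0.000 0.000
      vertex 14.750 0.000 16.575
      vertex 0.000 0.000 16.575
    endloop
  endfacet
  facet normal 0.0000 1.0000 0.0000
    outer loop
      vertex 14.750 29.933 16.575
      vertex 14.750 29.933 0.000
      vertex 0.000 29.933 0.000
    endloop
  endfacet
  facet normal 0.0000 1.0000 0.0000
    outer loop
      vertex 0.000 29.933 16.575
      vertex 14.750 29.933 16.575
      vertex 0.000 29.933 0.000
    endloop
  endfacet
  facet normal -1.0000 0.0000 0.0000
    outer loop
      vertex 0.000 29.933 16.575
      vertex 0.000 29.933 0.000
      vertex 0.000 0.000 0.000
    endloop
  endfacet
  facet normal -1.0000 0.0000 0.0000
    outer loop
      vertex 0.000 0.000 16.575
      vertex 0.000 29.933 16.575
      vertex 0.000 0.000 0.000
    endloop
  endfacet
  facet normal 1.0000 0.0000 0.0000
    outer loop
      vertex 14.750 0.000 0.000
      vertex 14.750 29.933 0.000
      vertex 14.750 29.933 16.575
    endloop
  endfacet
  facet normal 1.0000 0.0000 0.0000
    outer loop
      vertex 14.750 0.000 0.000
      vertex 14.750 29.933 16.575
      vertex 14.750 0.000 16.575
    endloop
  endfacet
endsolid part

The G0 Z moves step by Δz≈2.072 mm. Every layer's G1 loop is the same polygon, so the solid is a straight extrusion of it from z=0 to z≈16.6. Closing with flat bottom and top caps and triangulating gives 12 facets — a rectangular box, roughly 14.8 × 29.9 mm footprint and 16.6 mm tall.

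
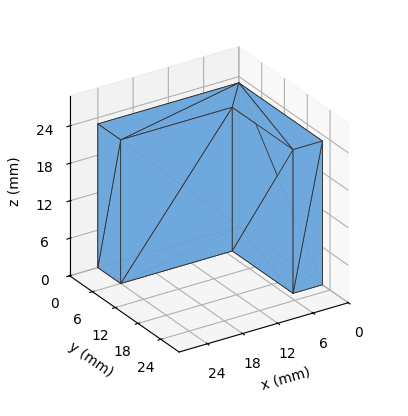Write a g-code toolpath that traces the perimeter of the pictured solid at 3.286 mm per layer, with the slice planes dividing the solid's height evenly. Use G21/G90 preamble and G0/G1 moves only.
Reading the render: the shape is an L-shaped prism: outer 24 × 22 mm, arm thicknesses ≈ 6 mm (horizontal) and 5 mm (vertical), extruded 23 mm in z (dimensions read to the nearest mm from the axis ticks). For the g-code, the solid's height is divided into equal slices at the stated Δz and each level perimeter traced with G1 moves after a G0 lift.

; perimeter-only toolpath
G21 ; units = mm
G90 ; absolute positioning
G28 ; home
; layer 1
G0 Z3.286
G0 X0.000 Y0.000
G1 X24.000 Y0.000
G1 X24.000 Y6.000
G1 X5.000 Y6.000
G1 X5.000 Y22.000
G1 X0.000 Y22.000
G1 X0.000 Y0.000
; layer 2
G0 Z6.571
G0 X0.000 Y0.000
G1 X24.000 Y0.000
G1 X24.000 Y6.000
G1 X5.000 Y6.000
G1 X5.000 Y22.000
G1 X0.000 Y22.000
G1 X0.000 Y0.000
; layer 3
G0 Z9.857
G0 X0.000 Y0.000
G1 X24.000 Y0.000
G1 X24.000 Y6.000
G1 X5.000 Y6.000
G1 X5.000 Y22.000
G1 X0.000 Y22.000
G1 X0.000 Y0.000
; layer 4
G0 Z13.143
G0 X0.000 Y0.000
G1 X24.000 Y0.000
G1 X24.000 Y6.000
G1 X5.000 Y6.000
G1 X5.000 Y22.000
G1 X0.000 Y22.000
G1 X0.000 Y0.000
; layer 5
G0 Z16.429
G0 X0.000 Y0.000
G1 X24.000 Y0.000
G1 X24.000 Y6.000
G1 X5.000 Y6.000
G1 X5.000 Y22.000
G1 X0.000 Y22.000
G1 X0.000 Y0.000
; layer 6
G0 Z19.714
G0 X0.000 Y0.000
G1 X24.000 Y0.000
G1 X24.000 Y6.000
G1 X5.000 Y6.000
G1 X5.000 Y22.000
G1 X0.000 Y22.000
G1 X0.000 Y0.000
; layer 7
G0 Z23.000
G0 X0.000 Y0.000
G1 X24.000 Y0.000
G1 X24.000 Y6.000
G1 X5.000 Y6.000
G1 X5.000 Y22.000
G1 X0.000 Y22.000
G1 X0.000 Y0.000
M2 ; end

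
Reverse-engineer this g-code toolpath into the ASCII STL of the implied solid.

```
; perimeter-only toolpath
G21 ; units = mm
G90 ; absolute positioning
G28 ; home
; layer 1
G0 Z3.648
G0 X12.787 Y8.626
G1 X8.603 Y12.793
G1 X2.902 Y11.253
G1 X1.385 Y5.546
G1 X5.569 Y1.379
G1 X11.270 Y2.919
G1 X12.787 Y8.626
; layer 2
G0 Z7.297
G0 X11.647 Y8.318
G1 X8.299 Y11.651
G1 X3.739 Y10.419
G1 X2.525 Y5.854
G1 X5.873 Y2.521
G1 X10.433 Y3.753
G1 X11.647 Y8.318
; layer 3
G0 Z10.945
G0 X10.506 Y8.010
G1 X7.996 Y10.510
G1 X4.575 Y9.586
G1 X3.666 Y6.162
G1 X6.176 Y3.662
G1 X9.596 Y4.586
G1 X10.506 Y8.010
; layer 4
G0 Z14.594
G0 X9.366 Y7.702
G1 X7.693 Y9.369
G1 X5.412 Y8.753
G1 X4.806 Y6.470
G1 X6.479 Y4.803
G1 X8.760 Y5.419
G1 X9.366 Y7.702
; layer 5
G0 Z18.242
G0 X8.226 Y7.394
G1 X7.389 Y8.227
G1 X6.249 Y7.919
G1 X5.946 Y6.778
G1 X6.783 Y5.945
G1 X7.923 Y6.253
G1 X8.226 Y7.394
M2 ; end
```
solid part
  facet normal 0.0000 0.0000 -1.0000
    outer loop
      vertex 2.065 12.086 0.000
      vertex 8.906 13.934 0.000
      vertex 13.927 8.934 0.000
    endloop
  endfacet
  facet normal 0.0000 0.0000 -1.0000
    outer loop
      vertex 0.245 5.238 0.000
      vertex 2.065 12.086 0.000
      vertex 13.927 8.934 0.000
    endloop
  endfacet
  facet normal 0.0000 0.0000 -1.0000
    outer loop
      vertex 5.266 0.238 0.000
      vertex 0.245 5.238 0.000
      vertex 13.927 8.934 0.000
    endloop
  endfacet
  facet normal 0.0000 0.0000 -1.0000
    outer loop
      vertex 12.107 2.086 0.000
      vertex 5.266 0.238 0.000
      vertex 13.927 8.934 0.000
    endloop
  endfacet
  facet normal 0.6794 0.6823 0.2699
    outer loop
      vertex 13.927 8.934 0.000
      vertex 8.906 13.934 0.000
      vertex 7.086 7.086 21.891
    endloop
  endfacet
  facet normal -0.2511 0.9296 0.2699
    outer loop
      vertex 8.906 13.934 0.000
      vertex 2.065 12.086 0.000
      vertex 7.086 7.086 21.891
    endloop
  endfacet
  facet normal -0.9306 0.2473 0.2699
    outer loop
      vertex 2.065 12.086 0.000
      vertex 0.245 5.238 0.000
      vertex 7.086 7.086 21.891
    endloop
  endfacet
  facet normal -0.6794 -0.6823 0.2699
    outer loop
      vertex 0.245 5.238 0.000
      vertex 5.266 0.238 0.000
      vertex 7.086 7.086 21.891
    endloop
  endfacet
  facet normal 0.2511 -0.9296 0.2699
    outer loop
      vertex 5.266 0.238 0.000
      vertex 12.107 2.086 0.000
      vertex 7.086 7.086 21.891
    endloop
  endfacet
  facet normal 0.9306 -0.2473 0.2699
    outer loop
      vertex 12.107 2.086 0.000
      vertex 13.927 8.934 0.000
      vertex 7.086 7.086 21.891
    endloop
  endfacet
endsolid part

The G0 Z moves step by Δz≈3.648 mm. The G1 loops shrink linearly with z, so the solid tapers from its base footprint up to z≈21.9. Closing with a flat bottom cap and the tapered top and triangulating gives 10 facets — a regular 6-sided pyramid, base circumscribed radius ≈ 7.09 mm, apex at z ≈ 21.9 mm.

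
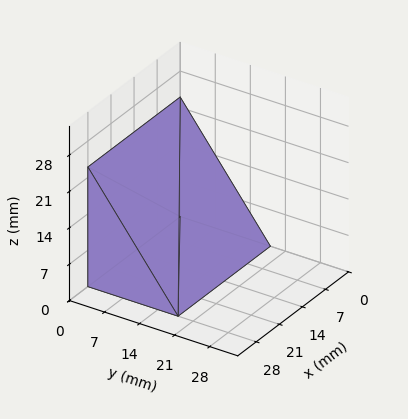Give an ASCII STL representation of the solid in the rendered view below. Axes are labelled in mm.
Reading the render: the shape is a wedge (ramp): 28 × 18 mm base, rising to 23 mm along the y=0 edge and sloping linearly to z=0 at y=18 (dimensions read to the nearest mm from the axis ticks). For the STL, each face is triangulated and given an outward normal.

solid part
  facet normal 0.0000 0.0000 -1.0000
    outer loop
      vertex 28.0 18.0 0.0
      vertex 28.0 0.0 0.0
      vertex 0.0 0.0 0.0
    endloop
  endfacet
  facet normal 0.0000 0.0000 -1.0000
    outer loop
      vertex 0.0 18.0 0.0
      vertex 28.0 18.0 0.0
      vertex 0.0 0.0 0.0
    endloop
  endfacet
  facet normal 0.0000 -1.0000 0.0000
    outer loop
      vertex 0.0 0.0 0.0
      vertex 28.0 0.0 0.0
      vertex 28.0 0.0 23.0
    endloop
  endfacet
  facet normal 0.0000 -1.0000 0.0000
    outer loop
      vertex 0.0 0.0 0.0
      vertex 28.0 0.0 23.0
      vertex 0.0 0.0 23.0
    endloop
  endfacet
  facet normal 0.0000 0.7875 0.6163
    outer loop
      vertex 0.0 0.0 23.0
      vertex 28.0 0.0 23.0
      vertex 28.0 18.0 0.0
    endloop
  endfacet
  facet normal 0.0000 0.7875 0.6163
    outer loop
      vertex 0.0 0.0 23.0
      vertex 28.0 18.0 0.0
      vertex 0.0 18.0 0.0
    endloop
  endfacet
  facet normal -1.0000 0.0000 0.0000
    outer loop
      vertex 0.0 0.0 23.0
      vertex 0.0 18.0 0.0
      vertex 0.0 0.0 0.0
    endloop
  endfacet
  facet normal 1.0000 0.0000 0.0000
    outer loop
      vertex 28.0 0.0 0.0
      vertex 28.0 18.0 0.0
      vertex 28.0 0.0 23.0
    endloop
  endfacet
endsolid part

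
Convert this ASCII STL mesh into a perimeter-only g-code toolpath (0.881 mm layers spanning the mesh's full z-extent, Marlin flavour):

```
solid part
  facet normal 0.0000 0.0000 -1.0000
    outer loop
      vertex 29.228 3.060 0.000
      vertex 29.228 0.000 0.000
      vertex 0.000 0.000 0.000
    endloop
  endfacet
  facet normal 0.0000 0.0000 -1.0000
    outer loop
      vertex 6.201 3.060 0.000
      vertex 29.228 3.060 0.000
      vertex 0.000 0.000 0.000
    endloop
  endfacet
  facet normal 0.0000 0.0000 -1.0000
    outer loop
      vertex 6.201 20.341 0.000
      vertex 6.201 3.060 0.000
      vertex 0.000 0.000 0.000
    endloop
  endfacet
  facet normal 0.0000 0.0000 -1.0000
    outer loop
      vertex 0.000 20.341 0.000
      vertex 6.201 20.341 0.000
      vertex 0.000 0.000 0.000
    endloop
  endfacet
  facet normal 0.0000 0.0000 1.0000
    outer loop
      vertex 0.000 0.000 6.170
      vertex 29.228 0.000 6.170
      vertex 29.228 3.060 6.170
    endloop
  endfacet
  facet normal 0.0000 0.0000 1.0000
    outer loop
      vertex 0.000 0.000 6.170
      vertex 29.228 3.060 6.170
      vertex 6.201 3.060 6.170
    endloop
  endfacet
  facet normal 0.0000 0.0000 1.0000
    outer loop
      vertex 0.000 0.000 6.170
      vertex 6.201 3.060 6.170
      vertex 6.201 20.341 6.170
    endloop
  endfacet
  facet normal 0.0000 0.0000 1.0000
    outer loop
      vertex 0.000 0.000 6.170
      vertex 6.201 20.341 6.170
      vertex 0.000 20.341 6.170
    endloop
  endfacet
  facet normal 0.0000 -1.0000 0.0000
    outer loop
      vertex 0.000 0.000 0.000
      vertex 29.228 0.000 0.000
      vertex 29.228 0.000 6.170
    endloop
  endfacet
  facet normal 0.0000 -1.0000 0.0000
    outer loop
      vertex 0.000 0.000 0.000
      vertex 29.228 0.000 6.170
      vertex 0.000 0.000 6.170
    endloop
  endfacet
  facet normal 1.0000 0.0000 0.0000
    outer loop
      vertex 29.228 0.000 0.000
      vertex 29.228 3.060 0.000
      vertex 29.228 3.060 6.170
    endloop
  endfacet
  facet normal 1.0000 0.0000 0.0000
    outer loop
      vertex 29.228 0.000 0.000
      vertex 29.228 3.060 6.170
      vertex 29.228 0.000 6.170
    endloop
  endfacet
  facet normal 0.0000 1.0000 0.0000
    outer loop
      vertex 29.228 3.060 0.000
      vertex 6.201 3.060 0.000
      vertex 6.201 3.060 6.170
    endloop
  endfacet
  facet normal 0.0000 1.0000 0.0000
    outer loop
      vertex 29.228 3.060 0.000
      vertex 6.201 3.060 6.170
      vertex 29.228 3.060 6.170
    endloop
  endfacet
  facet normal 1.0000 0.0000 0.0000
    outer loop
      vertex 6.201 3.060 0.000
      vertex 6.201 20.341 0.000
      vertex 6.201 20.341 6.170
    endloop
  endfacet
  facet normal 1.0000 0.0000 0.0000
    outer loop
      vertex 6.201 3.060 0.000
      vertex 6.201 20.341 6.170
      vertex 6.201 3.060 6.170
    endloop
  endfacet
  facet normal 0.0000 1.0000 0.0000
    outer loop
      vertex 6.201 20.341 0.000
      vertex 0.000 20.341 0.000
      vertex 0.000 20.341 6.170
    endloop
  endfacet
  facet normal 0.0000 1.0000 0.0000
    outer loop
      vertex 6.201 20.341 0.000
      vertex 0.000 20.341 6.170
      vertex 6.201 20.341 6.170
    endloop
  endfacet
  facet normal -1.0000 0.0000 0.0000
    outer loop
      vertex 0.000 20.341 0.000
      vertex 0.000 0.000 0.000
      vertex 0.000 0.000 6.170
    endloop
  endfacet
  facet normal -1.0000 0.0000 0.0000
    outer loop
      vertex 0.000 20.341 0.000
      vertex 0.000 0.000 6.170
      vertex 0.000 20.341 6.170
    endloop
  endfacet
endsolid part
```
; perimeter-only toolpath
G21 ; units = mm
G90 ; absolute positioning
G28 ; home
; layer 1
G0 Z0.881
G0 X0.000 Y0.000
G1 X29.228 Y0.000
G1 X29.228 Y3.060
G1 X6.201 Y3.060
G1 X6.201 Y20.341
G1 X0.000 Y20.341
G1 X0.000 Y0.000
; layer 2
G0 Z1.763
G0 X0.000 Y0.000
G1 X29.228 Y0.000
G1 X29.228 Y3.060
G1 X6.201 Y3.060
G1 X6.201 Y20.341
G1 X0.000 Y20.341
G1 X0.000 Y0.000
; layer 3
G0 Z2.644
G0 X0.000 Y0.000
G1 X29.228 Y0.000
G1 X29.228 Y3.060
G1 X6.201 Y3.060
G1 X6.201 Y20.341
G1 X0.000 Y20.341
G1 X0.000 Y0.000
; layer 4
G0 Z3.526
G0 X0.000 Y0.000
G1 X29.228 Y0.000
G1 X29.228 Y3.060
G1 X6.201 Y3.060
G1 X6.201 Y20.341
G1 X0.000 Y20.341
G1 X0.000 Y0.000
; layer 5
G0 Z4.407
G0 X0.000 Y0.000
G1 X29.228 Y0.000
G1 X29.228 Y3.060
G1 X6.201 Y3.060
G1 X6.201 Y20.341
G1 X0.000 Y20.341
G1 X0.000 Y0.000
; layer 6
G0 Z5.289
G0 X0.000 Y0.000
G1 X29.228 Y0.000
G1 X29.228 Y3.060
G1 X6.201 Y3.060
G1 X6.201 Y20.341
G1 X0.000 Y20.341
G1 X0.000 Y0.000
; layer 7
G0 Z6.170
G0 X0.000 Y0.000
G1 X29.228 Y0.000
G1 X29.228 Y3.060
G1 X6.201 Y3.060
G1 X6.201 Y20.341
G1 X0.000 Y20.341
G1 X0.000 Y0.000
M2 ; end

The solid is an L-shaped prism: outer 29.2 × 20.3 mm, arm thicknesses ≈ 3.06 mm (horizontal) and 6.2 mm (vertical), extruded 6.17 mm in z. Slicing at Δz = 0.881 mm — 7 equal slices spanning the solid's height, so layer i sits at z = i·h/7 — gives 7 non-empty perimeters. Each is a 6-segment closed polygon; G0 lifts to the layer z and rapids to the start vertex, then G1 traces the edges.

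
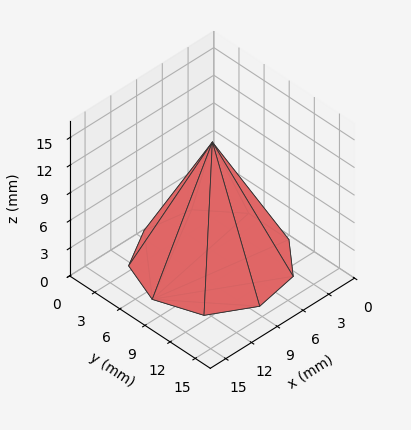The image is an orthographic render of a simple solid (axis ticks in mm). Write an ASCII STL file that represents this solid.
Reading the render: the shape is a regular 9-sided pyramid, base circumscribed radius ≈ 7 mm, apex at z ≈ 13 mm (dimensions read to the nearest mm from the axis ticks). For the STL, each face is triangulated and given an outward normal.

solid part
  facet normal 0.0000 0.0000 -1.0000
    outer loop
      vertex 8.216 13.894 0.000
      vertex 12.362 11.500 0.000
      vertex 14.000 7.000 0.000
    endloop
  endfacet
  facet normal 0.0000 0.0000 -1.0000
    outer loop
      vertex 3.500 13.062 0.000
      vertex 8.216 13.894 0.000
      vertex 14.000 7.000 0.000
    endloop
  endfacet
  facet normal 0.0000 0.0000 -1.0000
    outer loop
      vertex 0.422 9.394 0.000
      vertex 3.500 13.062 0.000
      vertex 14.000 7.000 0.000
    endloop
  endfacet
  facet normal 0.0000 0.0000 -1.0000
    outer loop
      vertex 0.422 4.606 0.000
      vertex 0.422 9.394 0.000
      vertex 14.000 7.000 0.000
    endloop
  endfacet
  facet normal 0.0000 0.0000 -1.0000
    outer loop
      vertex 3.500 0.938 0.000
      vertex 0.422 4.606 0.000
      vertex 14.000 7.000 0.000
    endloop
  endfacet
  facet normal 0.0000 0.0000 -1.0000
    outer loop
      vertex 8.216 0.106 0.000
      vertex 3.500 0.938 0.000
      vertex 14.000 7.000 0.000
    endloop
  endfacet
  facet normal 0.0000 0.0000 -1.0000
    outer loop
      vertex 12.362 2.500 0.000
      vertex 8.216 0.106 0.000
      vertex 14.000 7.000 0.000
    endloop
  endfacet
  facet normal 0.8385 0.3052 0.4515
    outer loop
      vertex 14.000 7.000 0.000
      vertex 12.362 11.500 0.000
      vertex 7.000 7.000 13.000
    endloop
  endfacet
  facet normal 0.4462 0.7727 0.4515
    outer loop
      vertex 12.362 11.500 0.000
      vertex 8.216 13.894 0.000
      vertex 7.000 7.000 13.000
    endloop
  endfacet
  facet normal -0.1550 0.8787 0.4515
    outer loop
      vertex 8.216 13.894 0.000
      vertex 3.500 13.062 0.000
      vertex 7.000 7.000 13.000
    endloop
  endfacet
  facet normal -0.6835 0.5736 0.4515
    outer loop
      vertex 3.500 13.062 0.000
      vertex 0.422 9.394 0.000
      vertex 7.000 7.000 13.000
    endloop
  endfacet
  facet normal -0.8923 0.0000 0.4515
    outer loop
      vertex 0.422 9.394 0.000
      vertex 0.422 4.606 0.000
      vertex 7.000 7.000 13.000
    endloop
  endfacet
  facet normal -0.6835 -0.5736 0.4515
    outer loop
      vertex 0.422 4.606 0.000
      vertex 3.500 0.938 0.000
      vertex 7.000 7.000 13.000
    endloop
  endfacet
  facet normal -0.1550 -0.8787 0.4515
    outer loop
      vertex 3.500 0.938 0.000
      vertex 8.216 0.106 0.000
      vertex 7.000 7.000 13.000
    endloop
  endfacet
  facet normal 0.4462 -0.7727 0.4515
    outer loop
      vertex 8.216 0.106 0.000
      vertex 12.362 2.500 0.000
      vertex 7.000 7.000 13.000
    endloop
  endfacet
  facet normal 0.8385 -0.3052 0.4515
    outer loop
      vertex 12.362 2.500 0.000
      vertex 14.000 7.000 0.000
      vertex 7.000 7.000 13.000
    endloop
  endfacet
endsolid part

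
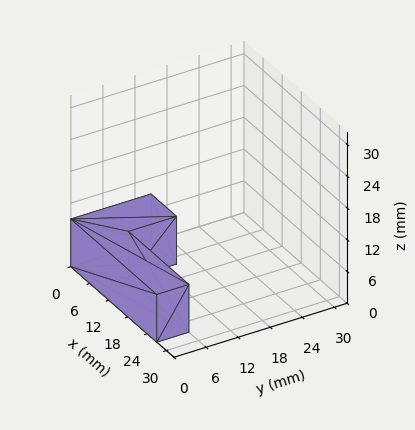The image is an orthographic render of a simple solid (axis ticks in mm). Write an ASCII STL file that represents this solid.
Reading the render: the shape is an L-shaped prism: outer 27 × 15 mm, arm thicknesses ≈ 6 mm (horizontal) and 8 mm (vertical), extruded 9 mm in z (dimensions read to the nearest mm from the axis ticks). For the STL, each face is triangulated and given an outward normal.

solid part
  facet normal 0.0000 0.0000 -1.0000
    outer loop
      vertex 27.0 6.0 0.0
      vertex 27.0 0.0 0.0
      vertex 0.0 0.0 0.0
    endloop
  endfacet
  facet normal 0.0000 0.0000 -1.0000
    outer loop
      vertex 8.0 6.0 0.0
      vertex 27.0 6.0 0.0
      vertex 0.0 0.0 0.0
    endloop
  endfacet
  facet normal 0.0000 0.0000 -1.0000
    outer loop
      vertex 8.0 15.0 0.0
      vertex 8.0 6.0 0.0
      vertex 0.0 0.0 0.0
    endloop
  endfacet
  facet normal 0.0000 0.0000 -1.0000
    outer loop
      vertex 0.0 15.0 0.0
      vertex 8.0 15.0 0.0
      vertex 0.0 0.0 0.0
    endloop
  endfacet
  facet normal 0.0000 0.0000 1.0000
    outer loop
      vertex 0.0 0.0 9.0
      vertex 27.0 0.0 9.0
      vertex 27.0 6.0 9.0
    endloop
  endfacet
  facet normal 0.0000 0.0000 1.0000
    outer loop
      vertex 0.0 0.0 9.0
      vertex 27.0 6.0 9.0
      vertex 8.0 6.0 9.0
    endloop
  endfacet
  facet normal 0.0000 0.0000 1.0000
    outer loop
      vertex 0.0 0.0 9.0
      vertex 8.0 6.0 9.0
      vertex 8.0 15.0 9.0
    endloop
  endfacet
  facet normal 0.0000 0.0000 1.0000
    outer loop
      vertex 0.0 0.0 9.0
      vertex 8.0 15.0 9.0
      vertex 0.0 15.0 9.0
    endloop
  endfacet
  facet normal 0.0000 -1.0000 0.0000
    outer loop
      vertex 0.0 0.0 0.0
      vertex 27.0 0.0 0.0
      vertex 27.0 0.0 9.0
    endloop
  endfacet
  facet normal 0.0000 -1.0000 0.0000
    outer loop
      vertex 0.0 0.0 0.0
      vertex 27.0 0.0 9.0
      vertex 0.0 0.0 9.0
    endloop
  endfacet
  facet normal 1.0000 0.0000 0.0000
    outer loop
      vertex 27.0 0.0 0.0
      vertex 27.0 6.0 0.0
      vertex 27.0 6.0 9.0
    endloop
  endfacet
  facet normal 1.0000 0.0000 0.0000
    outer loop
      vertex 27.0 0.0 0.0
      vertex 27.0 6.0 9.0
      vertex 27.0 0.0 9.0
    endloop
  endfacet
  facet normal 0.0000 1.0000 0.0000
    outer loop
      vertex 27.0 6.0 0.0
      vertex 8.0 6.0 0.0
      vertex 8.0 6.0 9.0
    endloop
  endfacet
  facet normal 0.0000 1.0000 0.0000
    outer loop
      vertex 27.0 6.0 0.0
      vertex 8.0 6.0 9.0
      vertex 27.0 6.0 9.0
    endloop
  endfacet
  facet normal 1.0000 0.0000 0.0000
    outer loop
      vertex 8.0 6.0 0.0
      vertex 8.0 15.0 0.0
      vertex 8.0 15.0 9.0
    endloop
  endfacet
  facet normal 1.0000 0.0000 0.0000
    outer loop
      vertex 8.0 6.0 0.0
      vertex 8.0 15.0 9.0
      vertex 8.0 6.0 9.0
    endloop
  endfacet
  facet normal 0.0000 1.0000 0.0000
    outer loop
      vertex 8.0 15.0 0.0
      vertex 0.0 15.0 0.0
      vertex 0.0 15.0 9.0
    endloop
  endfacet
  facet normal 0.0000 1.0000 0.0000
    outer loop
      vertex 8.0 15.0 0.0
      vertex 0.0 15.0 9.0
      vertex 8.0 15.0 9.0
    endloop
  endfacet
  facet normal -1.0000 0.0000 0.0000
    outer loop
      vertex 0.0 15.0 0.0
      vertex 0.0 0.0 0.0
      vertex 0.0 0.0 9.0
    endloop
  endfacet
  facet normal -1.0000 0.0000 0.0000
    outer loop
      vertex 0.0 15.0 0.0
      vertex 0.0 0.0 9.0
      vertex 0.0 15.0 9.0
    endloop
  endfacet
endsolid part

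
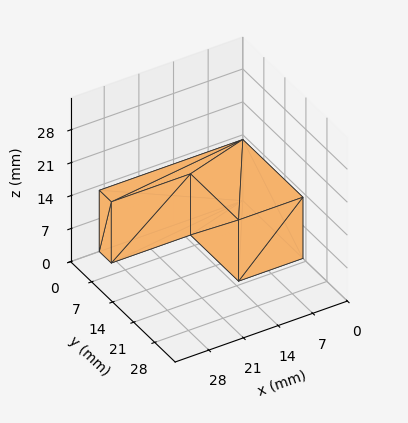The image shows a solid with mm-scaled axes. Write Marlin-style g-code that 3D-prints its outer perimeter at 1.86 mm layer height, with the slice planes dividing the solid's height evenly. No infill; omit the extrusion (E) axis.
Reading the render: the shape is an L-shaped prism: outer 29 × 20 mm, arm thicknesses ≈ 4 mm (horizontal) and 13 mm (vertical), extruded 13 mm in z (dimensions read to the nearest mm from the axis ticks). For the g-code, the solid's height is divided into equal slices at the stated Δz and each level perimeter traced with G1 moves after a G0 lift.

; perimeter-only toolpath
G21 ; units = mm
G90 ; absolute positioning
G28 ; home
; layer 1
G0 Z1.86
G0 X0.00 Y0.00
G1 X29.00 Y0.00
G1 X29.00 Y4.00
G1 X13.00 Y4.00
G1 X13.00 Y20.00
G1 X0.00 Y20.00
G1 X0.00 Y0.00
; layer 2
G0 Z3.71
G0 X0.00 Y0.00
G1 X29.00 Y0.00
G1 X29.00 Y4.00
G1 X13.00 Y4.00
G1 X13.00 Y20.00
G1 X0.00 Y20.00
G1 X0.00 Y0.00
; layer 3
G0 Z5.57
G0 X0.00 Y0.00
G1 X29.00 Y0.00
G1 X29.00 Y4.00
G1 X13.00 Y4.00
G1 X13.00 Y20.00
G1 X0.00 Y20.00
G1 X0.00 Y0.00
; layer 4
G0 Z7.43
G0 X0.00 Y0.00
G1 X29.00 Y0.00
G1 X29.00 Y4.00
G1 X13.00 Y4.00
G1 X13.00 Y20.00
G1 X0.00 Y20.00
G1 X0.00 Y0.00
; layer 5
G0 Z9.29
G0 X0.00 Y0.00
G1 X29.00 Y0.00
G1 X29.00 Y4.00
G1 X13.00 Y4.00
G1 X13.00 Y20.00
G1 X0.00 Y20.00
G1 X0.00 Y0.00
; layer 6
G0 Z11.14
G0 X0.00 Y0.00
G1 X29.00 Y0.00
G1 X29.00 Y4.00
G1 X13.00 Y4.00
G1 X13.00 Y20.00
G1 X0.00 Y20.00
G1 X0.00 Y0.00
; layer 7
G0 Z13.00
G0 X0.00 Y0.00
G1 X29.00 Y0.00
G1 X29.00 Y4.00
G1 X13.00 Y4.00
G1 X13.00 Y20.00
G1 X0.00 Y20.00
G1 X0.00 Y0.00
M2 ; end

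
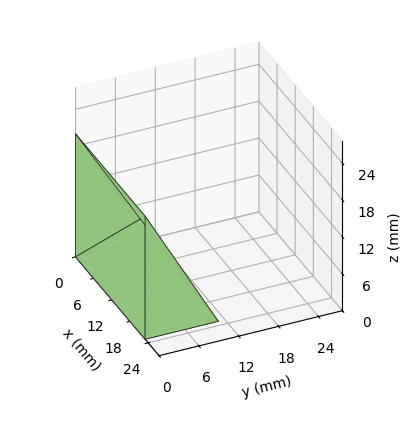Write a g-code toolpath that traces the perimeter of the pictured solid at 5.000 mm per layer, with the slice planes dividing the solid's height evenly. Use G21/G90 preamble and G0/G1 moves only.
Reading the render: the shape is a wedge (ramp): 23 × 11 mm base, rising to 20 mm along the y=0 edge and sloping linearly to z=0 at y=11 (dimensions read to the nearest mm from the axis ticks). For the g-code, the solid's height is divided into equal slices at the stated Δz and each level perimeter traced with G1 moves after a G0 lift.

; perimeter-only toolpath
G21 ; units = mm
G90 ; absolute positioning
G28 ; home
; layer 1
G0 Z5.000
G0 X0.000 Y0.000
G1 X23.000 Y0.000
G1 X23.000 Y8.250
G1 X0.000 Y8.250
G1 X0.000 Y0.000
; layer 2
G0 Z10.000
G0 X0.000 Y0.000
G1 X23.000 Y0.000
G1 X23.000 Y5.500
G1 X0.000 Y5.500
G1 X0.000 Y0.000
; layer 3
G0 Z15.000
G0 X0.000 Y0.000
G1 X23.000 Y0.000
G1 X23.000 Y2.750
G1 X0.000 Y2.750
G1 X0.000 Y0.000
M2 ; end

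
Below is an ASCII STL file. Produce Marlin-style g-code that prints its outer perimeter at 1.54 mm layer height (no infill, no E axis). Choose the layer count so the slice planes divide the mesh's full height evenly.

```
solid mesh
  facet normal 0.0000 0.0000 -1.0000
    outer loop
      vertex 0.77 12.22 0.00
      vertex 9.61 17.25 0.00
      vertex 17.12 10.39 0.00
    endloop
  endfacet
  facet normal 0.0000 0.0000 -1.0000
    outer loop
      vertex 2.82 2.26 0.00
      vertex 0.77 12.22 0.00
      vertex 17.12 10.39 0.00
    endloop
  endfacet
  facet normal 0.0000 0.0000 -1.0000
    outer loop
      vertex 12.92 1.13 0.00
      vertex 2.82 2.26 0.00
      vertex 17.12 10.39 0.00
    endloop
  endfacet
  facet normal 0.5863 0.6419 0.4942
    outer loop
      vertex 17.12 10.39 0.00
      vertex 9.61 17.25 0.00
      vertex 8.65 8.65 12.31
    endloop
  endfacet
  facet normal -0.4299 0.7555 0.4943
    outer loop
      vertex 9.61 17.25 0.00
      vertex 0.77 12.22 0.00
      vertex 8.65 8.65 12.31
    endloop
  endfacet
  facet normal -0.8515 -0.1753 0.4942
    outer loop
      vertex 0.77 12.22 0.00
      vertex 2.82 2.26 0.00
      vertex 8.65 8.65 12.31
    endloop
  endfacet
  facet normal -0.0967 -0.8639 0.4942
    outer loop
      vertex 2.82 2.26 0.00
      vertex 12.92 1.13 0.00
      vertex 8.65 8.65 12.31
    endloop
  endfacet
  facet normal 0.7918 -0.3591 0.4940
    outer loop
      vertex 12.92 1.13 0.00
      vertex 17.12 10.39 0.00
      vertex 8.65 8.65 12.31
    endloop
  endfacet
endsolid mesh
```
; perimeter-only toolpath
G21 ; units = mm
G90 ; absolute positioning
G28 ; home
; layer 1
G0 Z1.54
G0 X16.06 Y10.17
G1 X9.49 Y16.18
G1 X1.76 Y11.77
G1 X3.55 Y3.06
G1 X12.39 Y2.07
G1 X16.06 Y10.17
; layer 2
G0 Z3.08
G0 X15.00 Y9.96
G1 X9.37 Y15.10
G1 X2.74 Y11.33
G1 X4.28 Y3.86
G1 X11.85 Y3.01
G1 X15.00 Y9.96
; layer 3
G0 Z4.62
G0 X13.94 Y9.74
G1 X9.25 Y14.03
G1 X3.73 Y10.88
G1 X5.01 Y4.66
G1 X11.32 Y3.95
G1 X13.94 Y9.74
; layer 4
G0 Z6.16
G0 X12.89 Y9.52
G1 X9.13 Y12.95
G1 X4.71 Y10.44
G1 X5.74 Y5.46
G1 X10.79 Y4.89
G1 X12.89 Y9.52
; layer 5
G0 Z7.69
G0 X11.83 Y9.30
G1 X9.01 Y11.88
G1 X5.70 Y9.99
G1 X6.46 Y6.25
G1 X10.25 Y5.83
G1 X11.83 Y9.30
; layer 6
G0 Z9.23
G0 X10.77 Y9.09
G1 X8.89 Y10.80
G1 X6.68 Y9.54
G1 X7.19 Y7.05
G1 X9.72 Y6.77
G1 X10.77 Y9.09
; layer 7
G0 Z10.77
G0 X9.71 Y8.87
G1 X8.77 Y9.73
G1 X7.67 Y9.10
G1 X7.92 Y7.85
G1 X9.18 Y7.71
G1 X9.71 Y8.87
M2 ; end

The solid is a regular 5-sided pyramid, base circumscribed radius ≈ 8.65 mm, apex at z ≈ 12.3 mm. Slicing at Δz = 1.54 mm — 8 equal slices spanning the solid's height, so layer i sits at z = i·h/8 — gives 7 non-empty perimeters. Each is a 5-segment closed polygon; G0 lifts to the layer z and rapids to the start vertex, then G1 traces the edges. The cross-section shrinks linearly with z (the slice at the apex is degenerate and omitted).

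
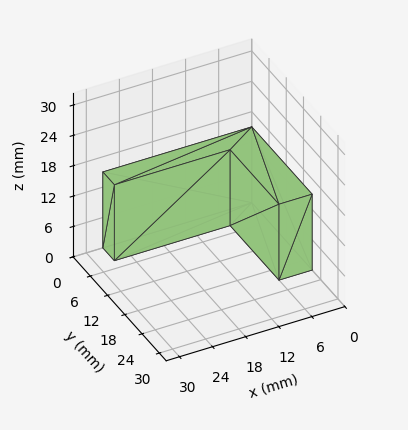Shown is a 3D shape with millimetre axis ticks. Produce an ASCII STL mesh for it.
Reading the render: the shape is an L-shaped prism: outer 27 × 21 mm, arm thicknesses ≈ 4 mm (horizontal) and 6 mm (vertical), extruded 15 mm in z (dimensions read to the nearest mm from the axis ticks). For the STL, each face is triangulated and given an outward normal.

solid part
  facet normal 0.0000 0.0000 -1.0000
    outer loop
      vertex 27.00 4.00 0.00
      vertex 27.00 0.00 0.00
      vertex 0.00 0.00 0.00
    endloop
  endfacet
  facet normal 0.0000 0.0000 -1.0000
    outer loop
      vertex 6.00 4.00 0.00
      vertex 27.00 4.00 0.00
      vertex 0.00 0.00 0.00
    endloop
  endfacet
  facet normal 0.0000 0.0000 -1.0000
    outer loop
      vertex 6.00 21.00 0.00
      vertex 6.00 4.00 0.00
      vertex 0.00 0.00 0.00
    endloop
  endfacet
  facet normal 0.0000 0.0000 -1.0000
    outer loop
      vertex 0.00 21.00 0.00
      vertex 6.00 21.00 0.00
      vertex 0.00 0.00 0.00
    endloop
  endfacet
  facet normal 0.0000 0.0000 1.0000
    outer loop
      vertex 0.00 0.00 15.00
      vertex 27.00 0.00 15.00
      vertex 27.00 4.00 15.00
    endloop
  endfacet
  facet normal 0.0000 0.0000 1.0000
    outer loop
      vertex 0.00 0.00 15.00
      vertex 27.00 4.00 15.00
      vertex 6.00 4.00 15.00
    endloop
  endfacet
  facet normal 0.0000 0.0000 1.0000
    outer loop
      vertex 0.00 0.00 15.00
      vertex 6.00 4.00 15.00
      vertex 6.00 21.00 15.00
    endloop
  endfacet
  facet normal 0.0000 0.0000 1.0000
    outer loop
      vertex 0.00 0.00 15.00
      vertex 6.00 21.00 15.00
      vertex 0.00 21.00 15.00
    endloop
  endfacet
  facet normal 0.0000 -1.0000 0.0000
    outer loop
      vertex 0.00 0.00 0.00
      vertex 27.00 0.00 0.00
      vertex 27.00 0.00 15.00
    endloop
  endfacet
  facet normal 0.0000 -1.0000 0.0000
    outer loop
      vertex 0.00 0.00 0.00
      vertex 27.00 0.00 15.00
      vertex 0.00 0.00 15.00
    endloop
  endfacet
  facet normal 1.0000 0.0000 0.0000
    outer loop
      vertex 27.00 0.00 0.00
      vertex 27.00 4.00 0.00
      vertex 27.00 4.00 15.00
    endloop
  endfacet
  facet normal 1.0000 0.0000 0.0000
    outer loop
      vertex 27.00 0.00 0.00
      vertex 27.00 4.00 15.00
      vertex 27.00 0.00 15.00
    endloop
  endfacet
  facet normal 0.0000 1.0000 0.0000
    outer loop
      vertex 27.00 4.00 0.00
      vertex 6.00 4.00 0.00
      vertex 6.00 4.00 15.00
    endloop
  endfacet
  facet normal 0.0000 1.0000 0.0000
    outer loop
      vertex 27.00 4.00 0.00
      vertex 6.00 4.00 15.00
      vertex 27.00 4.00 15.00
    endloop
  endfacet
  facet normal 1.0000 0.0000 0.0000
    outer loop
      vertex 6.00 4.00 0.00
      vertex 6.00 21.00 0.00
      vertex 6.00 21.00 15.00
    endloop
  endfacet
  facet normal 1.0000 0.0000 0.0000
    outer loop
      vertex 6.00 4.00 0.00
      vertex 6.00 21.00 15.00
      vertex 6.00 4.00 15.00
    endloop
  endfacet
  facet normal 0.0000 1.0000 0.0000
    outer loop
      vertex 6.00 21.00 0.00
      vertex 0.00 21.00 0.00
      vertex 0.00 21.00 15.00
    endloop
  endfacet
  facet normal 0.0000 1.0000 0.0000
    outer loop
      vertex 6.00 21.00 0.00
      vertex 0.00 21.00 15.00
      vertex 6.00 21.00 15.00
    endloop
  endfacet
  facet normal -1.0000 0.0000 0.0000
    outer loop
      vertex 0.00 21.00 0.00
      vertex 0.00 0.00 0.00
      vertex 0.00 0.00 15.00
    endloop
  endfacet
  facet normal -1.0000 0.0000 0.0000
    outer loop
      vertex 0.00 21.00 0.00
      vertex 0.00 0.00 15.00
      vertex 0.00 21.00 15.00
    endloop
  endfacet
endsolid part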